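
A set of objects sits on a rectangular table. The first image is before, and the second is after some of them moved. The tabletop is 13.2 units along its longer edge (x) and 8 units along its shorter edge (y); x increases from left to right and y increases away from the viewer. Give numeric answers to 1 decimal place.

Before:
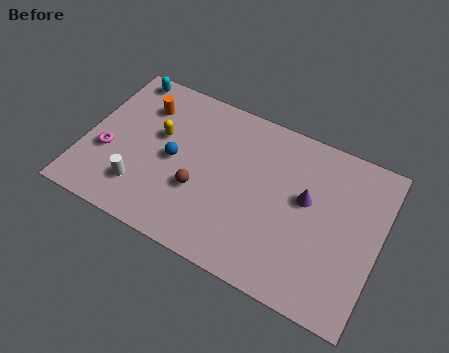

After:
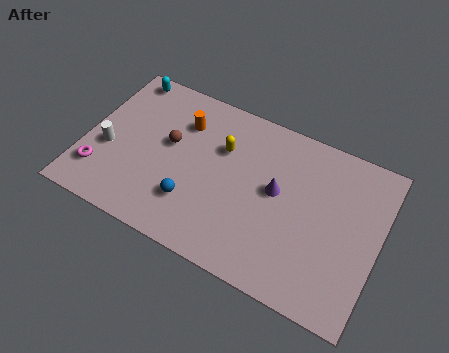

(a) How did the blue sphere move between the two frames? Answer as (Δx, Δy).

(1.1, -1.7)

The blue sphere was at about (4.0, 3.9) and moved to about (5.1, 2.2).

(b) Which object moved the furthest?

the yellow capsule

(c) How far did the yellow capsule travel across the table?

2.9

The yellow capsule was near (3.2, 4.8) before and (6.0, 5.4) after, so it travelled √(2.8² + 0.6²) ≈ 2.9 units.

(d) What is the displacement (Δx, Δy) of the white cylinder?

(-1.7, 1.3)

The white cylinder was at about (2.8, 1.9) and moved to about (1.1, 3.2).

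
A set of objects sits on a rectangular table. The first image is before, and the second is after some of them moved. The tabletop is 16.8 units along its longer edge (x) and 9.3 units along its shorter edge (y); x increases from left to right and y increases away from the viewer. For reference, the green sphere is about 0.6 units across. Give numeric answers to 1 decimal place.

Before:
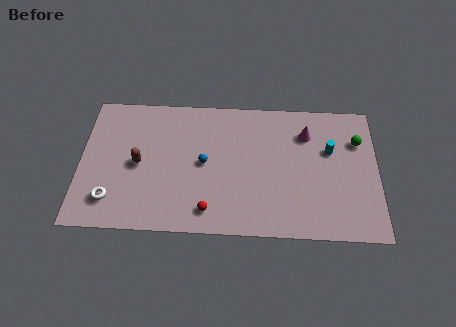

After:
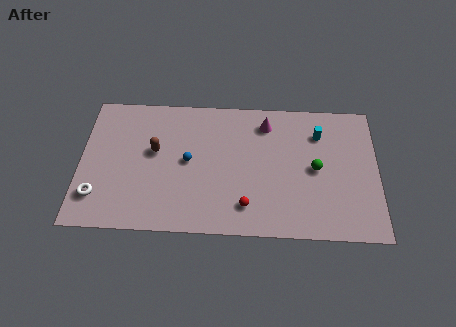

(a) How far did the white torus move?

0.8

From (1.8, 2.0) to (1.0, 2.2), the white torus covered √(0.8² + 0.2²) ≈ 0.8 units.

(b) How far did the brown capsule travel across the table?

1.3

The brown capsule moved from about (3.3, 4.5) to (4.2, 5.4), a distance of √(0.9² + 0.9²) ≈ 1.3.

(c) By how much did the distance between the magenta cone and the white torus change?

-1.2

The distance was about 12.1 in the first image and 10.9 in the second, so they moved 1.2 units closer together.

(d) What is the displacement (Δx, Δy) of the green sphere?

(-2.4, -2.0)

The green sphere was at about (15.7, 6.6) and moved to about (13.3, 4.6).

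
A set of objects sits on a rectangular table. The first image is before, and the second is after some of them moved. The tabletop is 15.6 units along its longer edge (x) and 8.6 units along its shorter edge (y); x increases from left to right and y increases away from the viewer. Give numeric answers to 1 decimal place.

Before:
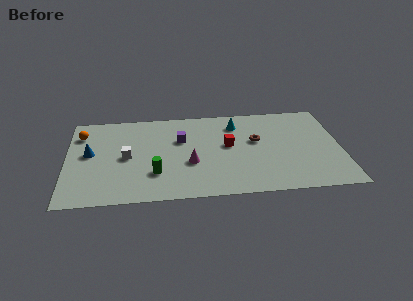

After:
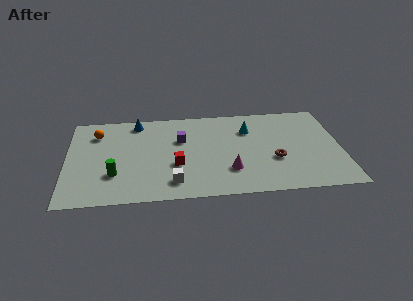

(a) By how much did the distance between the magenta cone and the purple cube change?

+1.8

The distance was about 2.4 in the first image and 4.2 in the second, so they moved 1.8 units further apart.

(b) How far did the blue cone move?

3.9

The blue cone moved from about (1.3, 4.7) to (4.0, 7.5), a distance of √(2.7² + 2.8²) ≈ 3.9.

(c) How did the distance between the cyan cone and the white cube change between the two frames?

-0.4

The distance was about 6.8 in the first image and 6.4 in the second, so they moved 0.4 units closer together.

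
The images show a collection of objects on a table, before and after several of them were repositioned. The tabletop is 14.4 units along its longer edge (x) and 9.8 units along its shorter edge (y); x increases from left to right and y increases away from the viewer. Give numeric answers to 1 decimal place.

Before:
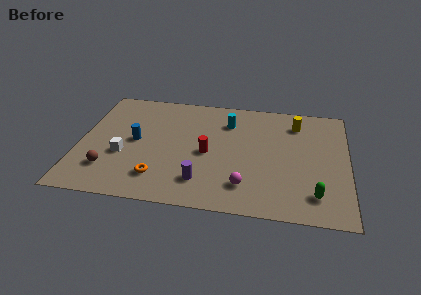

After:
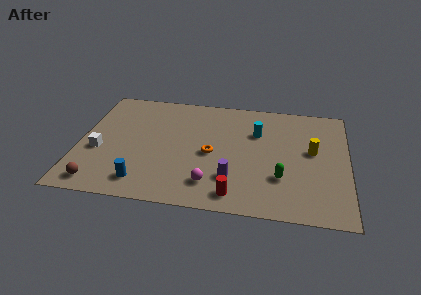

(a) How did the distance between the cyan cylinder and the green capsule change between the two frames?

-3.3

They were about 7.3 units apart before and 4.0 after — 3.3 units closer together.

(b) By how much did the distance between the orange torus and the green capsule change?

-4.2

Before: roughly 8.3 units apart; after: 4.1. That's 4.2 units closer together.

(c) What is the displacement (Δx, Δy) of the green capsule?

(-1.8, 1.1)

The green capsule was at about (12.7, 1.9) and moved to about (10.9, 3.0).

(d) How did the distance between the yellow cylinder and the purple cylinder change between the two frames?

-2.4

The distance was about 7.5 in the first image and 5.1 in the second, so they moved 2.4 units closer together.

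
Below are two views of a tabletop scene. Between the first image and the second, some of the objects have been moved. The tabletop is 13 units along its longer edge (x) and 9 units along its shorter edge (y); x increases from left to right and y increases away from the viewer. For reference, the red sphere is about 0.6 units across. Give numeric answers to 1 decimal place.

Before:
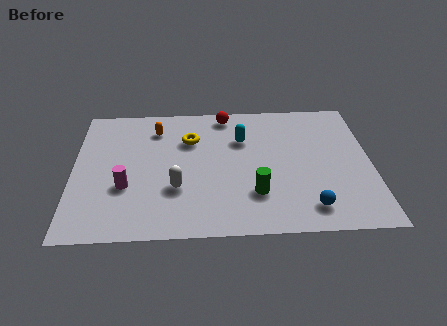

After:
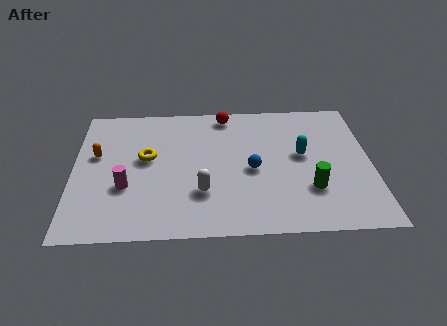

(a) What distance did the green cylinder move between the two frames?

2.4

The green cylinder was near (7.9, 2.5) before and (10.3, 2.7) after, so it travelled √(2.4² + 0.2²) ≈ 2.4 units.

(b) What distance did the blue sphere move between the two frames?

3.5

The blue sphere moved from about (10.2, 1.5) to (7.8, 4.1), a distance of √(2.4² + 2.6²) ≈ 3.5.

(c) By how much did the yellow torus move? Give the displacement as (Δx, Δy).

(-1.9, -1.2)

From the two frames, the yellow torus sits at roughly (5.1, 6.3) before and (3.2, 5.1) after.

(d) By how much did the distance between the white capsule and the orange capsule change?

+1.1

Before: roughly 4.2 units apart; after: 5.3. That's 1.1 units further apart.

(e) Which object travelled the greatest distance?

the blue sphere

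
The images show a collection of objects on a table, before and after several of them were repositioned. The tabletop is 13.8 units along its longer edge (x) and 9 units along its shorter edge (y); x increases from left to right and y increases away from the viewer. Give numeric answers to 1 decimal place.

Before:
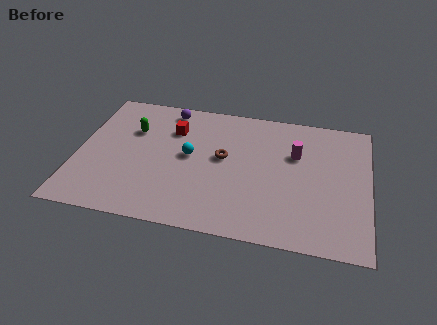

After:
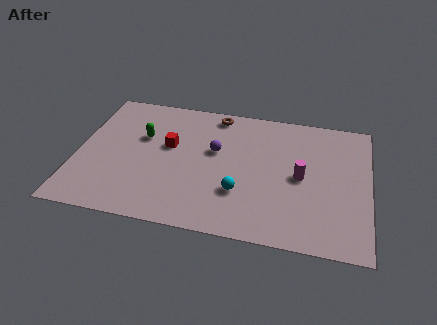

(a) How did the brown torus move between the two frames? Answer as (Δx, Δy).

(-0.5, 3.0)

The brown torus was at about (6.9, 5.0) and moved to about (6.4, 8.0).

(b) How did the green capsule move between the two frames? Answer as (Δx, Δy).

(0.5, -0.4)

The green capsule was at about (2.5, 6.1) and moved to about (3.0, 5.7).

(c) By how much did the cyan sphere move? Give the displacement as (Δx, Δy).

(2.5, -2.0)

From the two frames, the cyan sphere sits at roughly (5.3, 4.8) before and (7.8, 2.8) after.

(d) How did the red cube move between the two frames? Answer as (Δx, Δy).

(-0.1, -1.2)

The red cube was at about (4.4, 6.5) and moved to about (4.3, 5.3).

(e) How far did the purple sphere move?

3.5

The purple sphere moved from about (4.1, 7.9) to (6.5, 5.4), a distance of √(2.4² + 2.5²) ≈ 3.5.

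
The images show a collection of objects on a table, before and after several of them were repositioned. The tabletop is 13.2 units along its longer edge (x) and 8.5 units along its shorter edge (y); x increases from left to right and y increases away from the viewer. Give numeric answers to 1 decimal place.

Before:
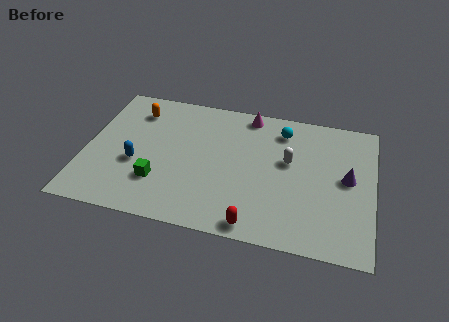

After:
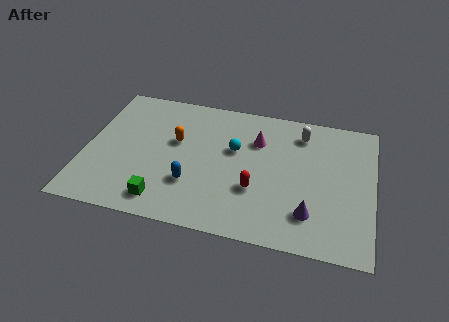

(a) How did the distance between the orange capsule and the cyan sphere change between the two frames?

-4.1

The distance was about 6.8 in the first image and 2.7 in the second, so they moved 4.1 units closer together.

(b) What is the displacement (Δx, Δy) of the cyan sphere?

(-2.1, -1.7)

The cyan sphere started near (8.9, 6.9) and ended near (6.8, 5.2).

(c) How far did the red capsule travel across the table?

2.1

The red capsule moved from about (8.0, 0.8) to (7.9, 2.9), a distance of √(0.1² + 2.1²) ≈ 2.1.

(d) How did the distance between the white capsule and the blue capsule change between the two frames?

-0.7

They were about 7.1 units apart before and 6.4 after — 0.7 units closer together.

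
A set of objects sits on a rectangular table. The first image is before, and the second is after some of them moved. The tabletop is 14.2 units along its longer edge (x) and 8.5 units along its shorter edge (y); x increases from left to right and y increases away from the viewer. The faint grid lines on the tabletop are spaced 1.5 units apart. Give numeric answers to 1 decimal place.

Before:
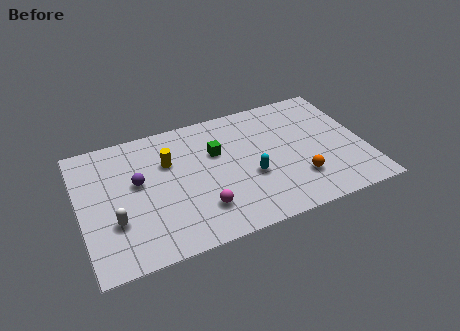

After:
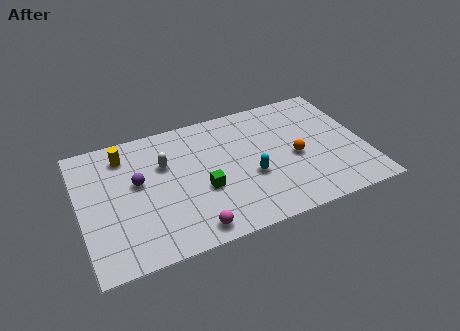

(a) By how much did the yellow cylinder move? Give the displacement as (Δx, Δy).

(-2.1, 1.2)

The yellow cylinder was at about (4.5, 5.7) and moved to about (2.4, 6.9).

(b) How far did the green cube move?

2.4

The green cube moved from about (6.9, 5.5) to (6.0, 3.3), a distance of √(0.9² + 2.2²) ≈ 2.4.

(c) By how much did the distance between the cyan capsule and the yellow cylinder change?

+2.4

The distance was about 4.6 in the first image and 7.0 in the second, so they moved 2.4 units further apart.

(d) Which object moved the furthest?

the white capsule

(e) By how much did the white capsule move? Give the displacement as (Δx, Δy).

(2.7, 2.8)

The white capsule started near (1.6, 2.8) and ended near (4.3, 5.6).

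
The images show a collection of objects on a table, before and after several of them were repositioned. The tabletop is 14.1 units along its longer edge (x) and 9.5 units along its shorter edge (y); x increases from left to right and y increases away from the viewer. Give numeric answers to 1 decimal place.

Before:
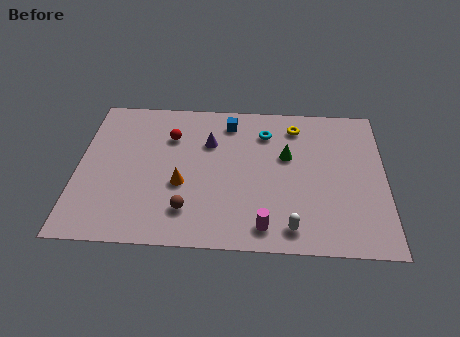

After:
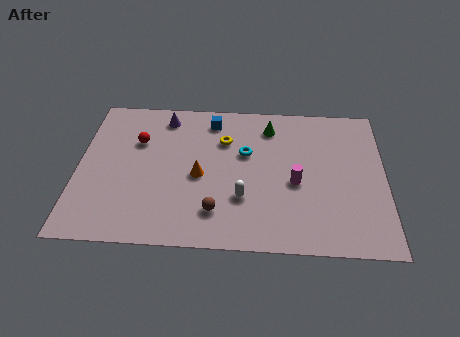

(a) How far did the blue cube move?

0.8

The blue cube was near (6.9, 7.9) before and (6.1, 8.0) after, so it travelled √(0.8² + 0.1²) ≈ 0.8 units.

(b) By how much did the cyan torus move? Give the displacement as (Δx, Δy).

(-0.9, -1.4)

The cyan torus was at about (8.6, 7.3) and moved to about (7.7, 5.9).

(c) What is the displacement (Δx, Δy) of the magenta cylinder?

(1.4, 2.8)

The magenta cylinder started near (8.6, 1.3) and ended near (10.0, 4.1).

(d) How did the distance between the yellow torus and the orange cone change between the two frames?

-4.0

They were about 6.6 units apart before and 2.6 after — 4.0 units closer together.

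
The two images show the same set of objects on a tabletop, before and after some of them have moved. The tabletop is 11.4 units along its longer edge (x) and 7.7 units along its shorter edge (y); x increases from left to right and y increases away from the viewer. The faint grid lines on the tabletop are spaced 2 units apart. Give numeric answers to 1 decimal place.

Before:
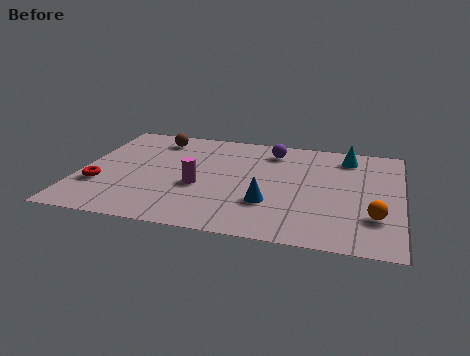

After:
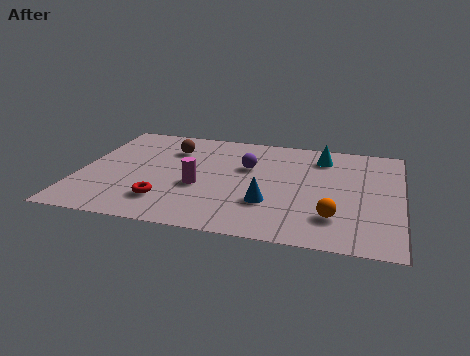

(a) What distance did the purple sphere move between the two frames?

1.6

From (6.7, 6.3) to (5.9, 4.9), the purple sphere covered √(0.8² + 1.4²) ≈ 1.6 units.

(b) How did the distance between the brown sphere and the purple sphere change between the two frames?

-1.3

Before: roughly 4.2 units apart; after: 2.9. That's 1.3 units closer together.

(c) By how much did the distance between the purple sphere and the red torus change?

-2.9

The distance was about 7.0 in the first image and 4.1 in the second, so they moved 2.9 units closer together.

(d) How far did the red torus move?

2.5

The red torus was near (0.8, 2.5) before and (3.2, 1.8) after, so it travelled √(2.4² + 0.7²) ≈ 2.5 units.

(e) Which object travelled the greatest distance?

the red torus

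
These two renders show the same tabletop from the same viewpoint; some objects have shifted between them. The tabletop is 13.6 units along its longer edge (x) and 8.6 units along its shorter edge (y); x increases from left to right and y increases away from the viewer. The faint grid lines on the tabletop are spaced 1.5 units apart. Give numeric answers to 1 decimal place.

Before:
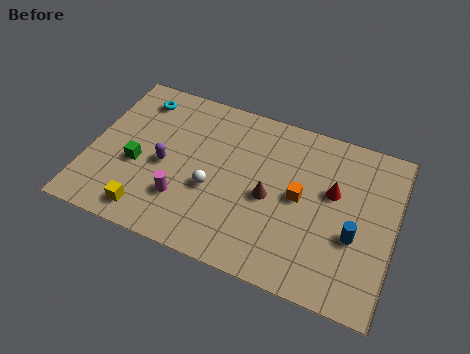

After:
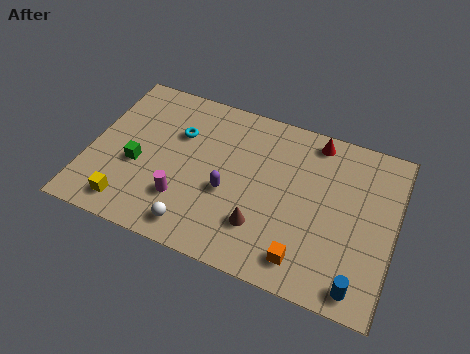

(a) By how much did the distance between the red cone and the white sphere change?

+2.4

Before: roughly 5.5 units apart; after: 7.9. That's 2.4 units further apart.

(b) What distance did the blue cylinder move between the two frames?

2.3

The blue cylinder moved from about (11.9, 3.3) to (12.3, 1.0), a distance of √(0.4² + 2.3²) ≈ 2.3.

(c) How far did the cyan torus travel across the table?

2.4

From (1.8, 7.1) to (3.8, 5.8), the cyan torus covered √(2.0² + 1.3²) ≈ 2.4 units.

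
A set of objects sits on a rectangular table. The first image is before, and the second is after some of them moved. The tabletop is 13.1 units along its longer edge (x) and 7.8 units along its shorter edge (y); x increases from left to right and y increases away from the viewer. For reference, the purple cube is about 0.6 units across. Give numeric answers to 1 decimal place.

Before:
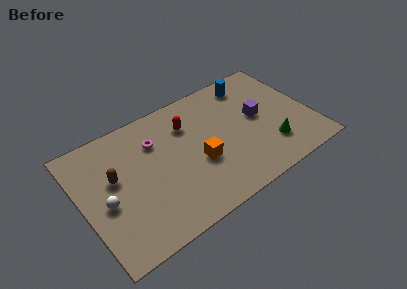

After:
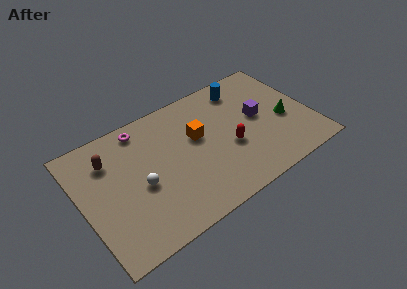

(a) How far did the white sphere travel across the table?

2.0

The white sphere moved from about (1.2, 3.4) to (3.2, 3.4), a distance of √(2.0² + 0.0²) ≈ 2.0.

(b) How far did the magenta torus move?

1.3

From (4.4, 5.6) to (3.8, 6.8), the magenta torus covered √(0.6² + 1.2²) ≈ 1.3 units.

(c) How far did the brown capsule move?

1.2

From (1.9, 4.6) to (1.8, 5.8), the brown capsule covered √(0.1² + 1.2²) ≈ 1.2 units.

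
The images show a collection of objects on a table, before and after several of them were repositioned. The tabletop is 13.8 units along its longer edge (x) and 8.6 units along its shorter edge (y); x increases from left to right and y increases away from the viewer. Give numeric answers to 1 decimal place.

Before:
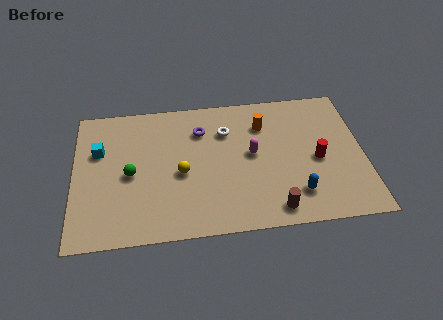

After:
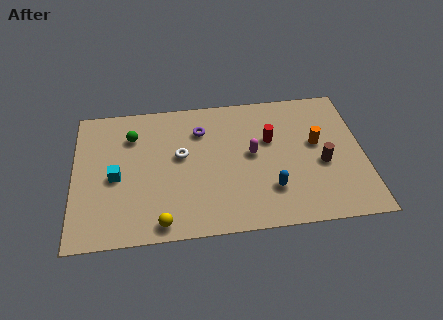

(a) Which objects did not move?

the purple torus and the magenta capsule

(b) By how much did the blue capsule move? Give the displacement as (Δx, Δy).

(-1.2, 0.4)

The blue capsule was at about (10.5, 1.9) and moved to about (9.3, 2.3).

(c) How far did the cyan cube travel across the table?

1.9

The cyan cube moved from about (1.2, 5.6) to (2.0, 3.9), a distance of √(0.8² + 1.7²) ≈ 1.9.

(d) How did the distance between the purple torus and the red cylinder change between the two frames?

-2.6

They were about 6.0 units apart before and 3.4 after — 2.6 units closer together.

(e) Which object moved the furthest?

the brown cylinder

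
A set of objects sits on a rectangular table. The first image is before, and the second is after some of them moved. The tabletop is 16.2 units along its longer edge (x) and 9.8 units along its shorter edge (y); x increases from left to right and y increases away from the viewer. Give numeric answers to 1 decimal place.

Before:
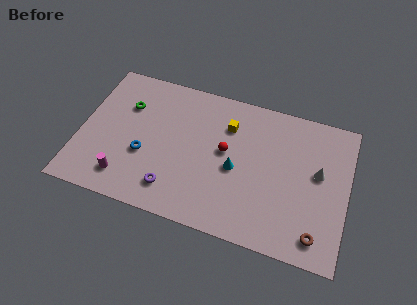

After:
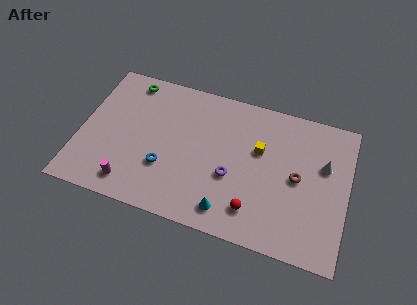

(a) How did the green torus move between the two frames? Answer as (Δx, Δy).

(0.0, 1.8)

The green torus started near (2.6, 6.8) and ended near (2.6, 8.6).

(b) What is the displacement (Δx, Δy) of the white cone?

(0.3, 0.6)

The white cone was at about (14.4, 5.6) and moved to about (14.7, 6.2).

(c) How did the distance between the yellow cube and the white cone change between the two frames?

-1.9

They were about 5.8 units apart before and 3.9 after — 1.9 units closer together.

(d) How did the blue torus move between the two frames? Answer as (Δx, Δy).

(1.3, -0.5)

From the two frames, the blue torus sits at roughly (4.0, 3.7) before and (5.3, 3.2) after.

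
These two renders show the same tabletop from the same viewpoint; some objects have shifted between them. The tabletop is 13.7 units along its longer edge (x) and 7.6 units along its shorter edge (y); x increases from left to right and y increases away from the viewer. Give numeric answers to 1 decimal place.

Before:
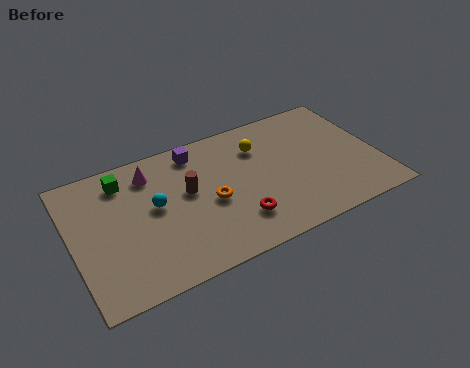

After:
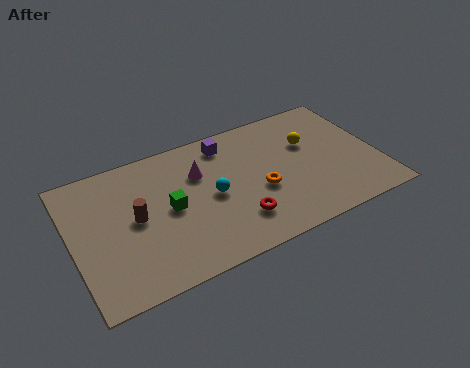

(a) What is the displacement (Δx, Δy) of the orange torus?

(2.2, -0.3)

From the two frames, the orange torus sits at roughly (6.1, 3.4) before and (8.3, 3.1) after.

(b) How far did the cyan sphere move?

2.5

From (3.7, 4.2) to (6.2, 3.7), the cyan sphere covered √(2.5² + 0.5²) ≈ 2.5 units.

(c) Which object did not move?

the red torus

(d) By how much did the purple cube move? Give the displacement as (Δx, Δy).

(1.4, -0.1)

From the two frames, the purple cube sits at roughly (5.8, 6.5) before and (7.2, 6.4) after.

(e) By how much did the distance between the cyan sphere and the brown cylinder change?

+1.9

Before: roughly 1.5 units apart; after: 3.4. That's 1.9 units further apart.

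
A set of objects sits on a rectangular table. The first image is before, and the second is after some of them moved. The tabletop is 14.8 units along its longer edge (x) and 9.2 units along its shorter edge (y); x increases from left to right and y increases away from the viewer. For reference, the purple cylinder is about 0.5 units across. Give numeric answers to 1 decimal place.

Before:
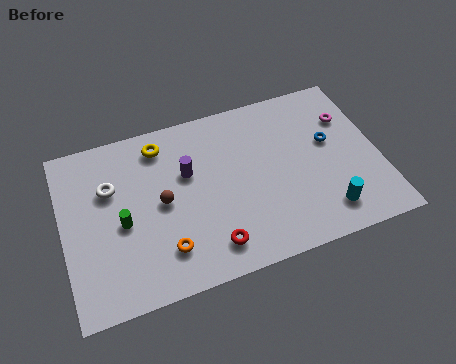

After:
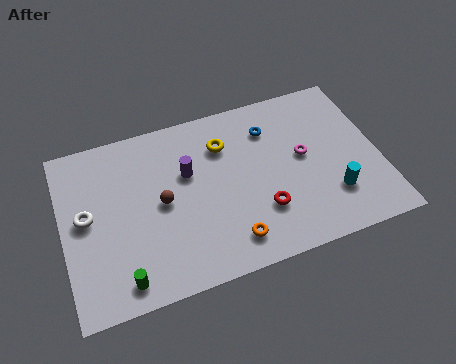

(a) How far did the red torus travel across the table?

2.7

The red torus moved from about (6.6, 1.6) to (9.1, 2.7), a distance of √(2.5² + 1.1²) ≈ 2.7.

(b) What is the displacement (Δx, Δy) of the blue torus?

(-2.7, 1.6)

The blue torus was at about (12.6, 5.4) and moved to about (9.9, 7.0).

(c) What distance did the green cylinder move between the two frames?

2.9

The green cylinder was near (2.7, 4.1) before and (2.5, 1.2) after, so it travelled √(0.2² + 2.9²) ≈ 2.9 units.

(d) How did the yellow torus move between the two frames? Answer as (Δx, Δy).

(2.9, -0.9)

The yellow torus was at about (4.8, 7.7) and moved to about (7.7, 6.8).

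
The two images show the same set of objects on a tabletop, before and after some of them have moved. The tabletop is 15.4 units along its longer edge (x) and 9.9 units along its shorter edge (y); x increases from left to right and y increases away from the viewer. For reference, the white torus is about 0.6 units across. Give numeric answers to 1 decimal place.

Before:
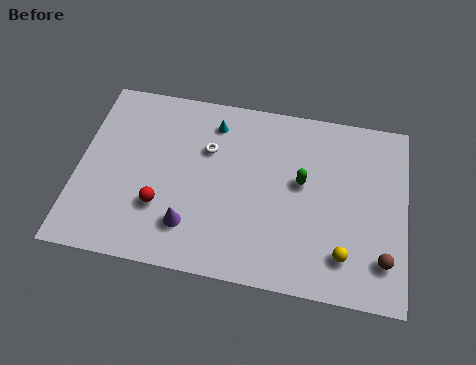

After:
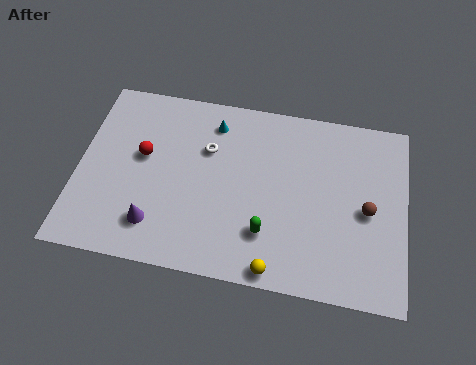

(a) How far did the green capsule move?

3.4

From (10.5, 5.6) to (9.0, 2.6), the green capsule covered √(1.5² + 3.0²) ≈ 3.4 units.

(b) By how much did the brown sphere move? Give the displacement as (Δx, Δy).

(-0.8, 2.4)

From the two frames, the brown sphere sits at roughly (14.4, 2.2) before and (13.6, 4.6) after.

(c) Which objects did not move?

the white torus and the cyan cone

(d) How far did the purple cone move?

1.6

The purple cone was near (5.4, 2.3) before and (3.8, 2.1) after, so it travelled √(1.6² + 0.2²) ≈ 1.6 units.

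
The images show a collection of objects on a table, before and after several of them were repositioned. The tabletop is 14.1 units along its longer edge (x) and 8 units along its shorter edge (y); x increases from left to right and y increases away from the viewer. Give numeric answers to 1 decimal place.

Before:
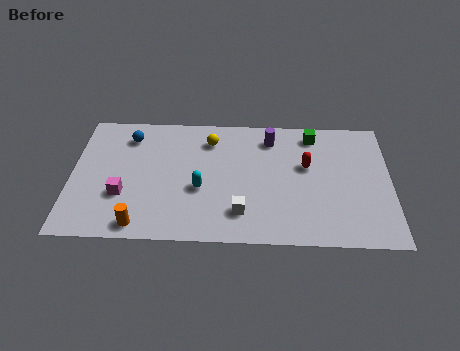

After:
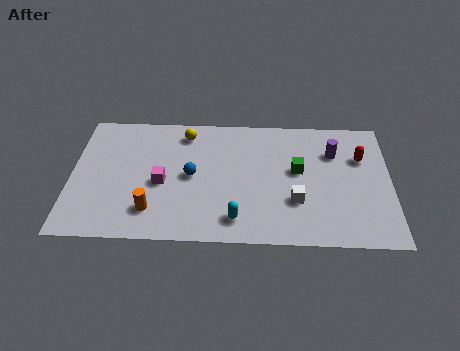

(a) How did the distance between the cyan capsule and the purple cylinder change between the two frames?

+1.6

The distance was about 4.5 in the first image and 6.1 in the second, so they moved 1.6 units further apart.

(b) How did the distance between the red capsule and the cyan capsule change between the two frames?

+1.8

They were about 5.0 units apart before and 6.8 after — 1.8 units further apart.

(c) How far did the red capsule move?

2.5

From (10.4, 4.8) to (12.8, 5.4), the red capsule covered √(2.4² + 0.6²) ≈ 2.5 units.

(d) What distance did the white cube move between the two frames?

2.5

From (7.5, 1.8) to (9.9, 2.6), the white cube covered √(2.4² + 0.8²) ≈ 2.5 units.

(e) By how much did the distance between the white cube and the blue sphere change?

-2.0

The distance was about 6.8 in the first image and 4.8 in the second, so they moved 2.0 units closer together.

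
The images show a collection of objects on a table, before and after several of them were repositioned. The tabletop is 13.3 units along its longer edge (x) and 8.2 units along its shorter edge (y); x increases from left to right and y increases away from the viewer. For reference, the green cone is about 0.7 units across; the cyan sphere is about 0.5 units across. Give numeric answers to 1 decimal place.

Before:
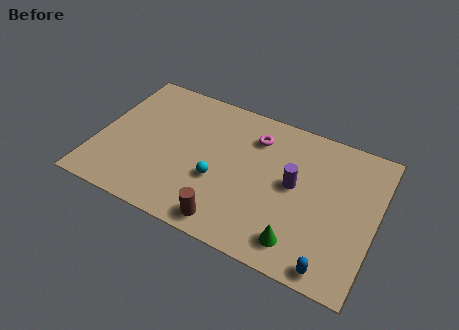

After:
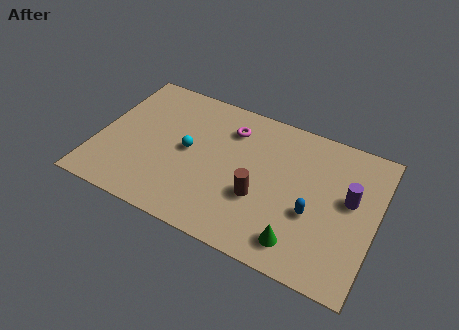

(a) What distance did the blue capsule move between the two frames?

2.7

The blue capsule moved from about (11.6, 0.8) to (10.4, 3.2), a distance of √(1.2² + 2.4²) ≈ 2.7.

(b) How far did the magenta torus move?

1.2

From (7.3, 6.3) to (6.1, 6.3), the magenta torus covered √(1.2² + 0.0²) ≈ 1.2 units.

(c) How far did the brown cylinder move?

2.3

The brown cylinder was near (6.7, 1.0) before and (7.9, 3.0) after, so it travelled √(1.2² + 2.0²) ≈ 2.3 units.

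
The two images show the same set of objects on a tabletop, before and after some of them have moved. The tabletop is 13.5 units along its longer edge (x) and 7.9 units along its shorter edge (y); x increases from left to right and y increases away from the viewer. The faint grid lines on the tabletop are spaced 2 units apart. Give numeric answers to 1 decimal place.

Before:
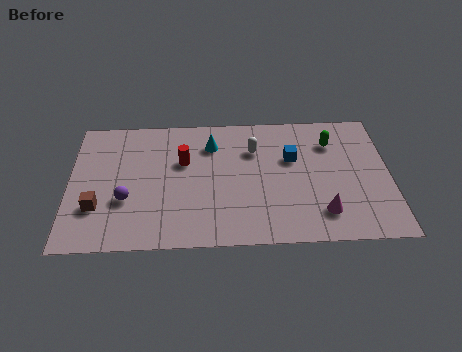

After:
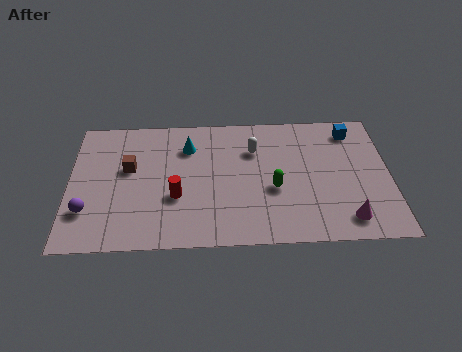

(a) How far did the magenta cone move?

1.1

From (10.6, 1.7) to (11.6, 1.3), the magenta cone covered √(1.0² + 0.4²) ≈ 1.1 units.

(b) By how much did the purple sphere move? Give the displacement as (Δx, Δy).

(-1.6, -0.6)

The purple sphere was at about (2.4, 2.8) and moved to about (0.8, 2.2).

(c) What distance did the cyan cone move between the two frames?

1.0

The cyan cone moved from about (6.0, 6.0) to (5.0, 5.9), a distance of √(1.0² + 0.1²) ≈ 1.0.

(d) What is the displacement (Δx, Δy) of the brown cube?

(1.3, 2.3)

From the two frames, the brown cube sits at roughly (1.2, 2.4) before and (2.5, 4.7) after.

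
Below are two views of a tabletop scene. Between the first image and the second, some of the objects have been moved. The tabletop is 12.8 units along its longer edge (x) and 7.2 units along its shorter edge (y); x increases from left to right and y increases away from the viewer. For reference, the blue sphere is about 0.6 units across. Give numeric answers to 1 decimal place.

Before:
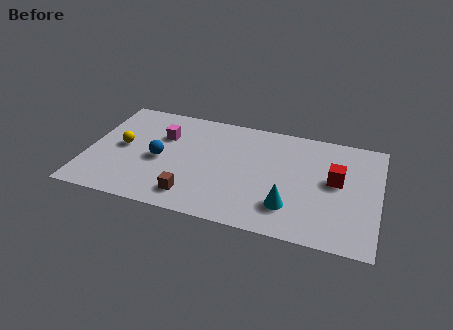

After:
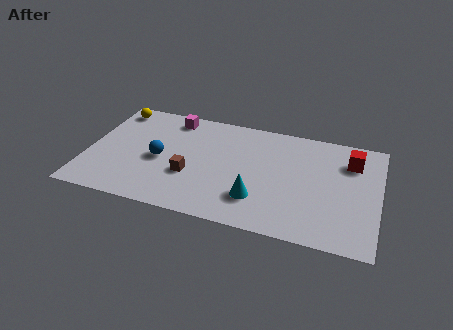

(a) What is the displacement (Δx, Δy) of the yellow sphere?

(-0.6, 2.5)

The yellow sphere started near (1.5, 3.7) and ended near (0.9, 6.2).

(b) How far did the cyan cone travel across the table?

1.4

The cyan cone moved from about (9.0, 1.8) to (7.6, 1.9), a distance of √(1.4² + 0.1²) ≈ 1.4.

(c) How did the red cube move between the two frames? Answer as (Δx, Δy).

(0.6, 1.4)

The red cube started near (10.9, 4.0) and ended near (11.5, 5.4).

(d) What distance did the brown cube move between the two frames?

1.3

The brown cube moved from about (4.8, 1.3) to (4.6, 2.6), a distance of √(0.2² + 1.3²) ≈ 1.3.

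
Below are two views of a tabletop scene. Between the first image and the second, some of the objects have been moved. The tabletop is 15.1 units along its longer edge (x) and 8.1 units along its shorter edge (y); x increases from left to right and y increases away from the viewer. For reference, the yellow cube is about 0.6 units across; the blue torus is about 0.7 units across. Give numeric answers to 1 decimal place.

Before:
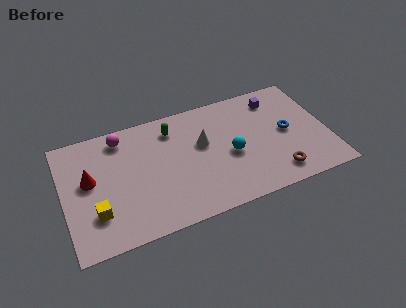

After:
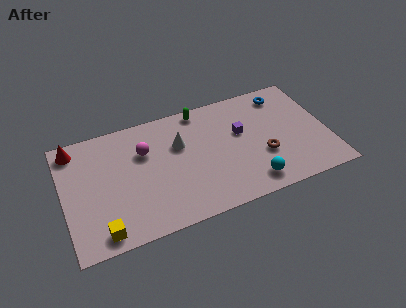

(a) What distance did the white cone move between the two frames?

1.4

From (8.0, 4.9) to (6.7, 5.3), the white cone covered √(1.3² + 0.4²) ≈ 1.4 units.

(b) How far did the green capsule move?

1.9

The green capsule was near (6.4, 6.5) before and (8.1, 7.3) after, so it travelled √(1.7² + 0.8²) ≈ 1.9 units.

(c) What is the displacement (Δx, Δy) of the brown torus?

(-0.6, 1.5)

The brown torus started near (11.9, 1.4) and ended near (11.3, 2.9).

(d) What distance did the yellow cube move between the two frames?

1.3

From (1.7, 2.3) to (1.9, 1.0), the yellow cube covered √(0.2² + 1.3²) ≈ 1.3 units.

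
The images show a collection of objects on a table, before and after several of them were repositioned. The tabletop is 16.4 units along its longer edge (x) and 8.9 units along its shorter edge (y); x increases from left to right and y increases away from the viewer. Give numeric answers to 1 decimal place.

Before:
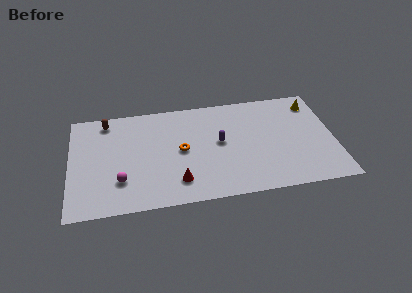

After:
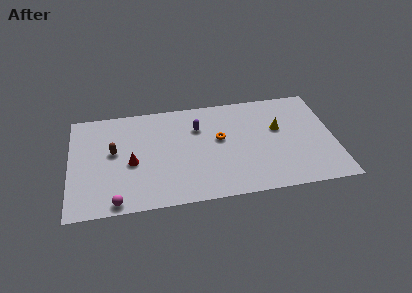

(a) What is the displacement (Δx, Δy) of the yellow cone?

(-2.3, -1.9)

The yellow cone was at about (15.3, 7.3) and moved to about (13.0, 5.4).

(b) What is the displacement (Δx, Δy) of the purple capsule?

(-1.3, 1.5)

The purple capsule was at about (9.3, 4.8) and moved to about (8.0, 6.3).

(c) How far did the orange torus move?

2.5

The orange torus moved from about (6.9, 4.5) to (9.3, 5.1), a distance of √(2.4² + 0.6²) ≈ 2.5.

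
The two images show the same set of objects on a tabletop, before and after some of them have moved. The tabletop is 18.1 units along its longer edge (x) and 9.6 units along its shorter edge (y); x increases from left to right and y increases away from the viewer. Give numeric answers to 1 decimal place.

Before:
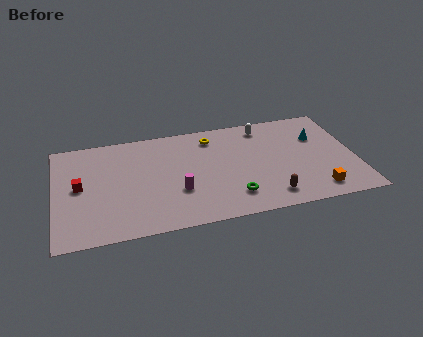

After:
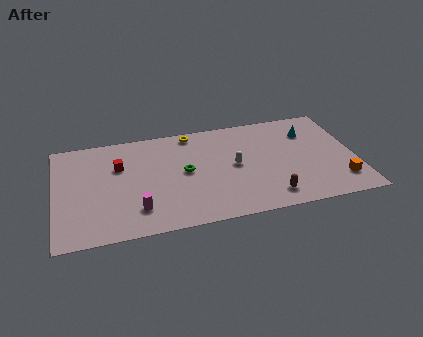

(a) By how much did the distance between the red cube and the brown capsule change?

-1.7

Before: roughly 11.7 units apart; after: 10.0. That's 1.7 units closer together.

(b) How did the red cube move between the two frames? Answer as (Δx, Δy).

(2.4, 1.4)

The red cube was at about (1.5, 5.0) and moved to about (3.9, 6.4).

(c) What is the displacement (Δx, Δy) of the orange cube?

(1.5, 0.6)

The orange cube was at about (15.5, 1.5) and moved to about (17.0, 2.1).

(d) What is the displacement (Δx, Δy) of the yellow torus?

(-1.2, 0.7)

The yellow torus was at about (9.6, 7.9) and moved to about (8.4, 8.6).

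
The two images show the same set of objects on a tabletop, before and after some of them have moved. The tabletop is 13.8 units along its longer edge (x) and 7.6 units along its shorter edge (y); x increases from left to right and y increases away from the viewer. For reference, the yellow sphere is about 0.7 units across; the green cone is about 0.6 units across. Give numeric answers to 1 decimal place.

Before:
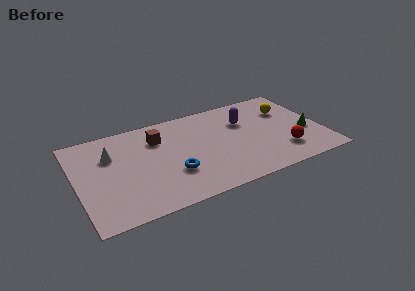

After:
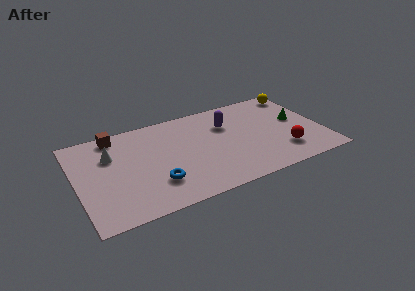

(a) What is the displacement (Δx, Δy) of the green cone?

(-0.4, 1.2)

The green cone started near (12.9, 3.0) and ended near (12.5, 4.2).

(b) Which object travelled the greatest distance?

the brown cube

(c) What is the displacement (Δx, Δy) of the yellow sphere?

(0.9, 1.3)

The yellow sphere started near (12.1, 5.3) and ended near (13.0, 6.6).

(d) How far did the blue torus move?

1.1

From (5.2, 2.5) to (4.2, 2.1), the blue torus covered √(1.0² + 0.4²) ≈ 1.1 units.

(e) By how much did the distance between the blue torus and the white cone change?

-0.4

They were about 4.2 units apart before and 3.8 after — 0.4 units closer together.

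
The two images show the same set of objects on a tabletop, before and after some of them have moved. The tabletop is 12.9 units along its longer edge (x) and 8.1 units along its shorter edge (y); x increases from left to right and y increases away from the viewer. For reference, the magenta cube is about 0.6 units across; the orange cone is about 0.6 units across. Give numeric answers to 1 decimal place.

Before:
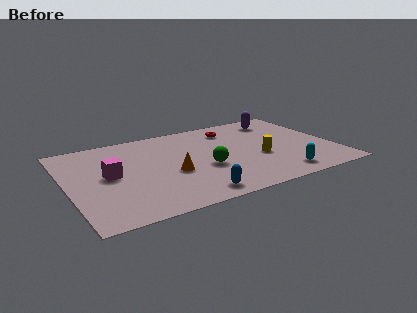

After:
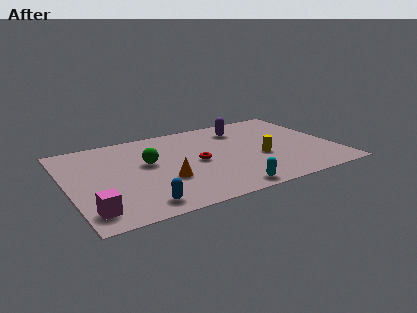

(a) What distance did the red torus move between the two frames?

3.3

From (8.3, 6.5) to (6.2, 3.9), the red torus covered √(2.1² + 2.6²) ≈ 3.3 units.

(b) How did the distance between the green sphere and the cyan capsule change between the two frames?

+1.2

The distance was about 3.9 in the first image and 5.1 in the second, so they moved 1.2 units further apart.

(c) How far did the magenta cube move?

3.0

From (2.0, 4.2) to (0.8, 1.4), the magenta cube covered √(1.2² + 2.8²) ≈ 3.0 units.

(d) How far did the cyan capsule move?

2.7

From (9.9, 1.2) to (7.2, 0.8), the cyan capsule covered √(2.7² + 0.4²) ≈ 2.7 units.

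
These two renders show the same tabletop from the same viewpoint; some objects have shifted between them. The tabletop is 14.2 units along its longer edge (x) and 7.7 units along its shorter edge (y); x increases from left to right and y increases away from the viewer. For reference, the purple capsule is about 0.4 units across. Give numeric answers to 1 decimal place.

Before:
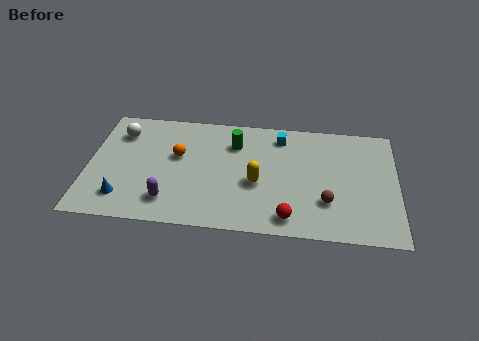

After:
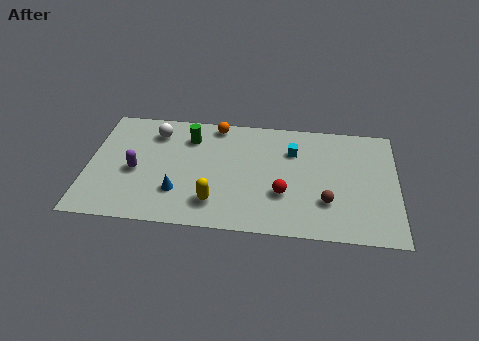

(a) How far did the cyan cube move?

1.1

The cyan cube moved from about (8.8, 6.4) to (9.4, 5.5), a distance of √(0.6² + 0.9²) ≈ 1.1.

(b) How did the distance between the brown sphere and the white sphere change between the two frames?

-1.4

They were about 10.3 units apart before and 8.9 after — 1.4 units closer together.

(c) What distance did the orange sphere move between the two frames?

2.9

From (4.1, 4.6) to (5.8, 6.9), the orange sphere covered √(1.7² + 2.3²) ≈ 2.9 units.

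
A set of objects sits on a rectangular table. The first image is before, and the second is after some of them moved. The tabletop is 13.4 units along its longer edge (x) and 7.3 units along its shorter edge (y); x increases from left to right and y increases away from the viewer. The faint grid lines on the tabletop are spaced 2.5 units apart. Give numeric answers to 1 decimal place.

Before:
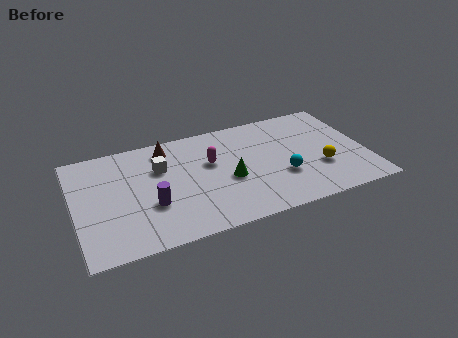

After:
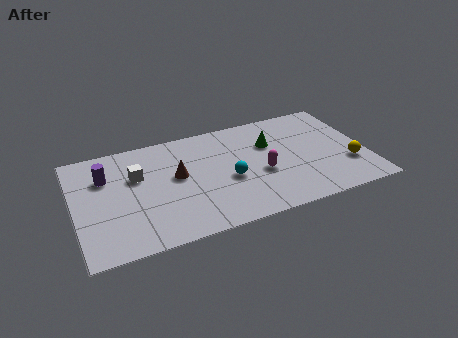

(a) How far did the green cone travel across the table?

2.8

The green cone moved from about (7.0, 3.1) to (9.1, 4.9), a distance of √(2.1² + 1.8²) ≈ 2.8.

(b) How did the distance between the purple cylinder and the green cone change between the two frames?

+4.0

They were about 3.6 units apart before and 7.6 after — 4.0 units further apart.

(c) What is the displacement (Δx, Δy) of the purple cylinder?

(-1.9, 2.5)

The purple cylinder was at about (3.4, 2.6) and moved to about (1.5, 5.1).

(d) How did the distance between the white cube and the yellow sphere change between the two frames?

+2.3

They were about 7.6 units apart before and 9.9 after — 2.3 units further apart.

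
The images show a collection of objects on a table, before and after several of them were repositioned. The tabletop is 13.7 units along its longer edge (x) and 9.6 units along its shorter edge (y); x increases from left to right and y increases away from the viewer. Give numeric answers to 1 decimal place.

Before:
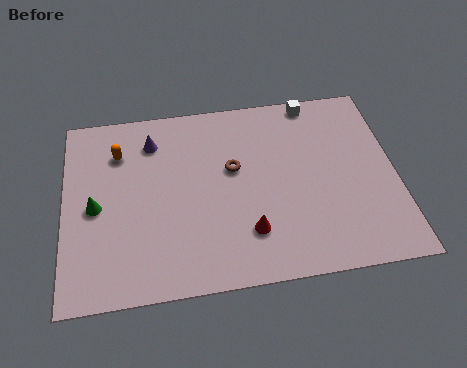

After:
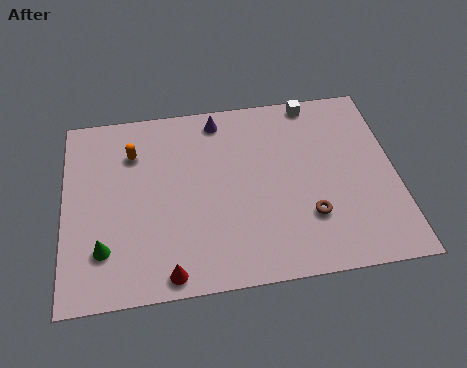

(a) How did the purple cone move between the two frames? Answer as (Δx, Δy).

(2.8, 0.8)

From the two frames, the purple cone sits at roughly (3.7, 7.6) before and (6.5, 8.4) after.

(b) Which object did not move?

the white cube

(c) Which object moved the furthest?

the brown torus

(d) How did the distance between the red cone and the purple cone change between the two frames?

+1.4

The distance was about 6.4 in the first image and 7.8 in the second, so they moved 1.4 units further apart.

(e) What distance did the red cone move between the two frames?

3.6

The red cone was near (7.5, 2.4) before and (4.2, 0.9) after, so it travelled √(3.3² + 1.5²) ≈ 3.6 units.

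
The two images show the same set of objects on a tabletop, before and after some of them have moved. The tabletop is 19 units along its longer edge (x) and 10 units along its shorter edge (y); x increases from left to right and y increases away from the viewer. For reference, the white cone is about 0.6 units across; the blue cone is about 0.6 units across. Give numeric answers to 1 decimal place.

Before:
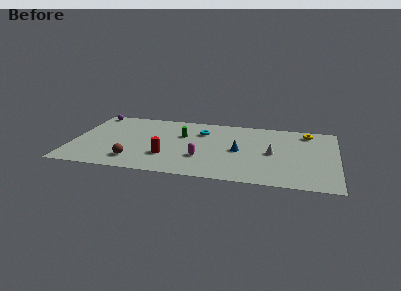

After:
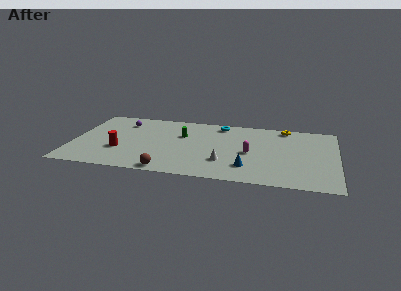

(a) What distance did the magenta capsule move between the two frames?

3.7

The magenta capsule moved from about (9.4, 3.2) to (12.8, 4.6), a distance of √(3.4² + 1.4²) ≈ 3.7.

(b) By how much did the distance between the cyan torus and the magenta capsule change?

+0.6

The distance was about 4.1 in the first image and 4.7 in the second, so they moved 0.6 units further apart.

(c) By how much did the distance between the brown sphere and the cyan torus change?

+1.5

They were about 7.0 units apart before and 8.5 after — 1.5 units further apart.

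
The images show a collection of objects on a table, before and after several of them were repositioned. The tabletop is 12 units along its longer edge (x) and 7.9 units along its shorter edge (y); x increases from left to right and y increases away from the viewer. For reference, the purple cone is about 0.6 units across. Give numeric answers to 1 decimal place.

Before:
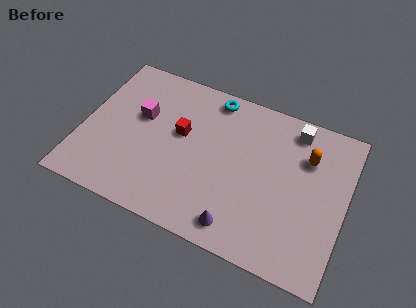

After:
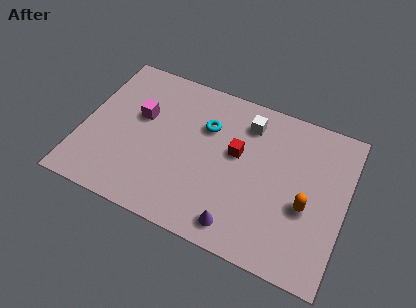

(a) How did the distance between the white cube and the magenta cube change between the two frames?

-2.2

They were about 7.2 units apart before and 5.0 after — 2.2 units closer together.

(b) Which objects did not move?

the purple cone and the magenta cube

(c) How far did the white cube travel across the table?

2.2

The white cube was near (9.4, 6.8) before and (7.3, 6.3) after, so it travelled √(2.1² + 0.5²) ≈ 2.2 units.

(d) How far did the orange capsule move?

2.4

The orange capsule was near (10.1, 5.6) before and (10.3, 3.2) after, so it travelled √(0.2² + 2.4²) ≈ 2.4 units.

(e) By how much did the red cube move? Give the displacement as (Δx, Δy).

(2.6, 0.0)

From the two frames, the red cube sits at roughly (4.4, 4.6) before and (7.0, 4.6) after.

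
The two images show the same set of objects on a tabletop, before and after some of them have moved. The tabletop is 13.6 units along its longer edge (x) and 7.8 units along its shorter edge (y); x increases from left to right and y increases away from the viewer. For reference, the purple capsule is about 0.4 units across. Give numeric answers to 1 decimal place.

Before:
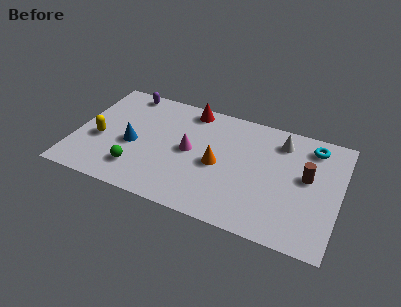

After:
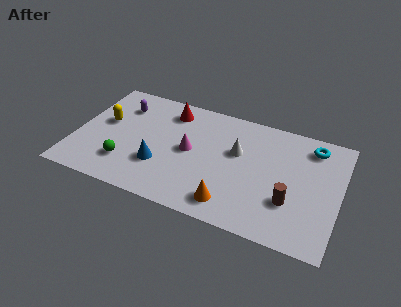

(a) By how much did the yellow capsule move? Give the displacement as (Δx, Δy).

(0.1, 1.3)

The yellow capsule was at about (1.3, 3.2) and moved to about (1.4, 4.5).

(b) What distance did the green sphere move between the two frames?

0.6

From (3.4, 1.8) to (2.8, 2.0), the green sphere covered √(0.6² + 0.2²) ≈ 0.6 units.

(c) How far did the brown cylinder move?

2.0

From (11.9, 4.4) to (11.2, 2.5), the brown cylinder covered √(0.7² + 1.9²) ≈ 2.0 units.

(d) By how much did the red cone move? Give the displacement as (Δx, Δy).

(-1.0, -0.5)

From the two frames, the red cone sits at roughly (5.6, 6.9) before and (4.6, 6.4) after.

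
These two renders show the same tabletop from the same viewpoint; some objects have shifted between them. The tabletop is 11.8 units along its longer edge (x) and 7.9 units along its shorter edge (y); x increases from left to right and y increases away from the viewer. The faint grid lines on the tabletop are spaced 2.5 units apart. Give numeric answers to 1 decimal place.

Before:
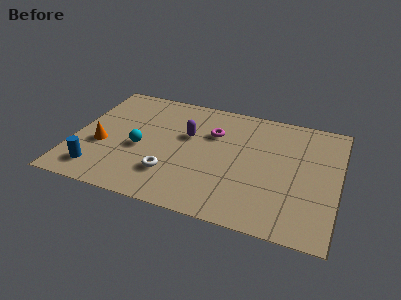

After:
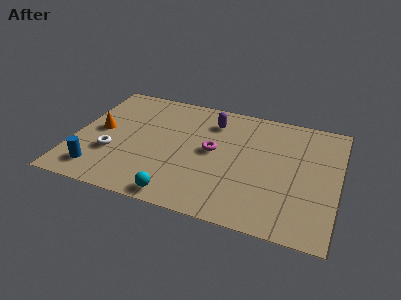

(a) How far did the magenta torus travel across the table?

1.2

From (6.1, 5.4) to (6.2, 4.2), the magenta torus covered √(0.1² + 1.2²) ≈ 1.2 units.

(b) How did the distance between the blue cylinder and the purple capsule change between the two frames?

+1.6

The distance was about 5.1 in the first image and 6.7 in the second, so they moved 1.6 units further apart.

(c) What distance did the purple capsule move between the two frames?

1.6

From (5.0, 4.9) to (6.0, 6.2), the purple capsule covered √(1.0² + 1.3²) ≈ 1.6 units.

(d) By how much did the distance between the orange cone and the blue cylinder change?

+1.0

The distance was about 1.7 in the first image and 2.7 in the second, so they moved 1.0 units further apart.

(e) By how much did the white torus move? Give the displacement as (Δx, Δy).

(-2.7, 0.6)

The white torus started near (4.5, 2.1) and ended near (1.8, 2.7).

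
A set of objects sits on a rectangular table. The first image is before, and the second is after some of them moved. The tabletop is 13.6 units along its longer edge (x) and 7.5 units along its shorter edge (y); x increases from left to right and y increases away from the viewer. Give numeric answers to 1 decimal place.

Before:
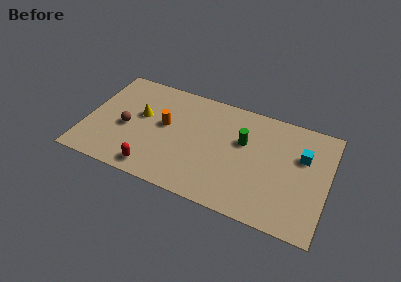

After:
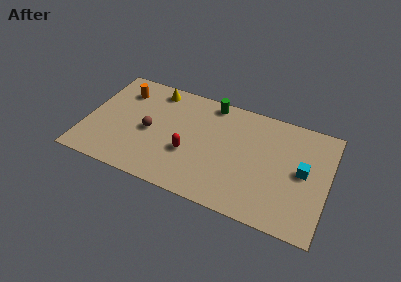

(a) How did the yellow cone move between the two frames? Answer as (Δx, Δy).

(0.6, 2.1)

The yellow cone was at about (3.0, 4.4) and moved to about (3.6, 6.5).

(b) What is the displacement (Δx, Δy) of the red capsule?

(1.8, 1.8)

From the two frames, the red capsule sits at roughly (4.1, 1.0) before and (5.9, 2.8) after.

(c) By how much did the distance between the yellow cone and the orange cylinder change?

+0.5

They were about 1.4 units apart before and 1.9 after — 0.5 units further apart.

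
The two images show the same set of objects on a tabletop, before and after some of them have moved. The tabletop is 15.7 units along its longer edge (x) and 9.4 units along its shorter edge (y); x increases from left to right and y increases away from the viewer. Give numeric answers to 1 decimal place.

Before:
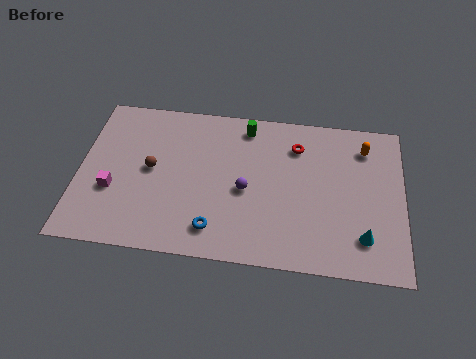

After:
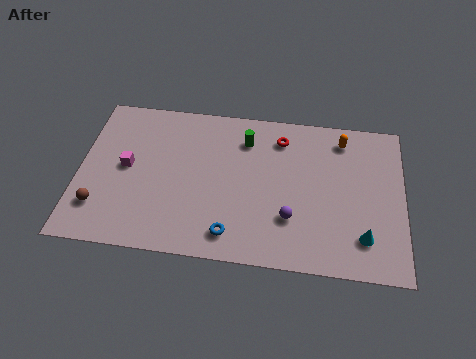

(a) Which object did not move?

the cyan cone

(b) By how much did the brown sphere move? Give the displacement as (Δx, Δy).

(-2.4, -2.6)

The brown sphere was at about (3.5, 4.9) and moved to about (1.1, 2.3).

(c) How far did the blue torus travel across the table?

0.8

From (6.7, 1.7) to (7.5, 1.5), the blue torus covered √(0.8² + 0.2²) ≈ 0.8 units.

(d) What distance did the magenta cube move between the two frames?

1.6

The magenta cube was near (1.7, 3.4) before and (2.3, 4.9) after, so it travelled √(0.6² + 1.5²) ≈ 1.6 units.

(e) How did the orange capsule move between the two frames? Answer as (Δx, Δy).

(-1.1, 0.4)

The orange capsule started near (13.8, 7.5) and ended near (12.7, 7.9).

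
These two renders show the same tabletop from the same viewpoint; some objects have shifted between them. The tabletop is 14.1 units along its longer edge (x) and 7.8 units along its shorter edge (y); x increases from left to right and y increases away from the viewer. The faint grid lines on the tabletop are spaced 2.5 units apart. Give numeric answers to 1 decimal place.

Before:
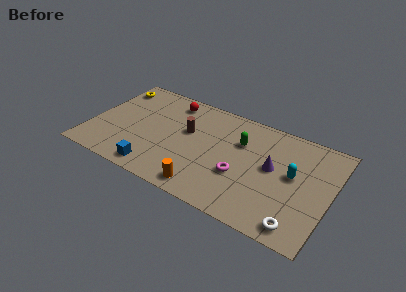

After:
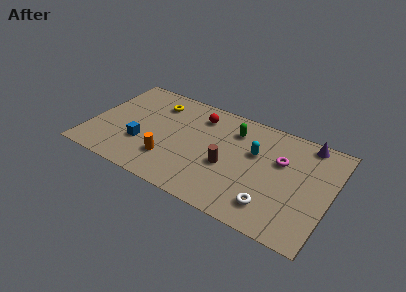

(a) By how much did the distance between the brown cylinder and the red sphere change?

+1.4

They were about 2.3 units apart before and 3.7 after — 1.4 units further apart.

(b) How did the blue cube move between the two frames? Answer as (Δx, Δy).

(-1.0, 1.6)

The blue cube was at about (4.2, 1.0) and moved to about (3.2, 2.6).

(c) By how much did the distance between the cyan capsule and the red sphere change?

-4.2

The distance was about 7.9 in the first image and 3.7 in the second, so they moved 4.2 units closer together.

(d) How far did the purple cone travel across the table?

3.2

From (10.7, 4.3) to (12.4, 7.0), the purple cone covered √(1.7² + 2.7²) ≈ 3.2 units.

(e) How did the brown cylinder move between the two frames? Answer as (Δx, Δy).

(2.6, -1.5)

The brown cylinder was at about (5.6, 4.7) and moved to about (8.2, 3.2).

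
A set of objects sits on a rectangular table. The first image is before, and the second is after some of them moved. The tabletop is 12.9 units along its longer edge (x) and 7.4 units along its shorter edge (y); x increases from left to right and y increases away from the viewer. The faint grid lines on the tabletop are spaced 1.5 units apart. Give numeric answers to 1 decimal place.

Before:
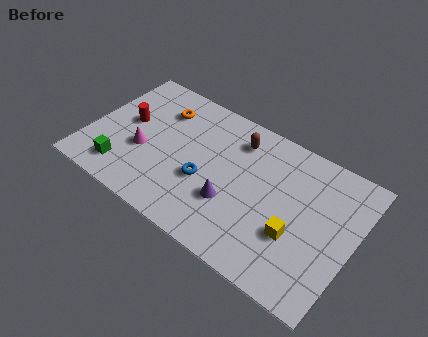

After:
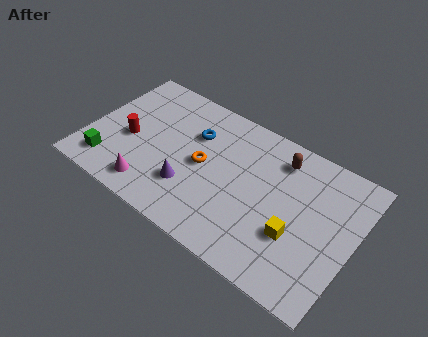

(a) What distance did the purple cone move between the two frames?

2.0

The purple cone was near (7.2, 2.5) before and (5.2, 2.2) after, so it travelled √(2.0² + 0.3²) ≈ 2.0 units.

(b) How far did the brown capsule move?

2.1

From (6.9, 5.9) to (9.0, 6.0), the brown capsule covered √(2.1² + 0.1²) ≈ 2.1 units.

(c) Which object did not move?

the yellow cube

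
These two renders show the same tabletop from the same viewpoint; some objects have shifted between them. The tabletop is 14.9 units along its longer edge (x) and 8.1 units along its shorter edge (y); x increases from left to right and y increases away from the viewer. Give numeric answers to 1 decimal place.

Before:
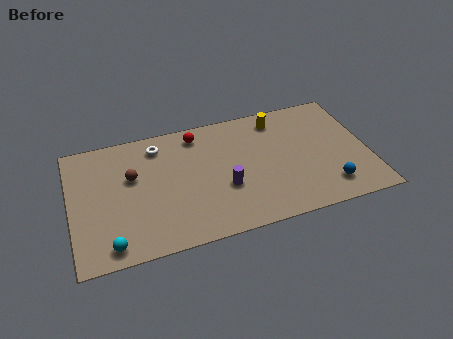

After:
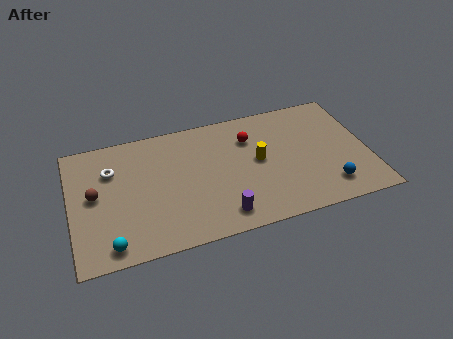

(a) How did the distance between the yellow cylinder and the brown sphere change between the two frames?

+0.5

Before: roughly 7.7 units apart; after: 8.2. That's 0.5 units further apart.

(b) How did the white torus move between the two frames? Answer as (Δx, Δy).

(-2.4, -1.0)

The white torus started near (4.5, 6.7) and ended near (2.1, 5.7).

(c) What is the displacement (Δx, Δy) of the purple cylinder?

(-0.3, -1.7)

The purple cylinder started near (7.6, 3.0) and ended near (7.3, 1.3).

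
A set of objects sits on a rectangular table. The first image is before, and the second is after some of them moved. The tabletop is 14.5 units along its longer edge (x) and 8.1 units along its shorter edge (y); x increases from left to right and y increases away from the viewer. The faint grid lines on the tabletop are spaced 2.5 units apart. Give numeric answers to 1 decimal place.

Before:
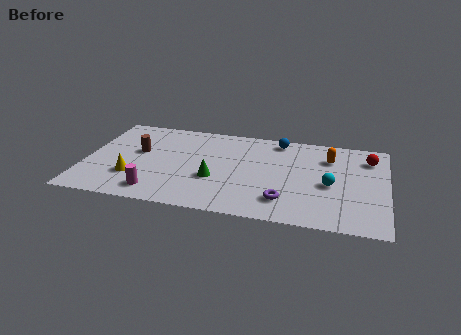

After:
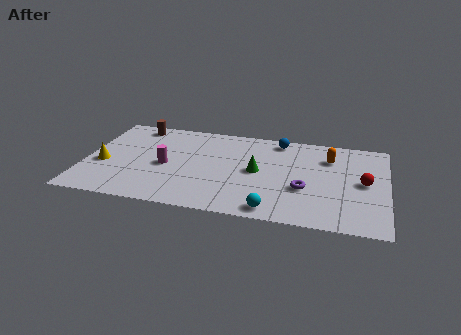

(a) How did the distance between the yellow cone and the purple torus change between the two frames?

+2.4

Before: roughly 7.3 units apart; after: 9.7. That's 2.4 units further apart.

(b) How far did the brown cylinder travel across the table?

2.4

The brown cylinder was near (2.5, 4.7) before and (2.2, 7.1) after, so it travelled √(0.3² + 2.4²) ≈ 2.4 units.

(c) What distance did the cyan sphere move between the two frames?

3.7

From (11.8, 3.6) to (9.2, 0.9), the cyan sphere covered √(2.6² + 2.7²) ≈ 3.7 units.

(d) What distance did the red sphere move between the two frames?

2.2

The red sphere moved from about (13.6, 6.3) to (13.4, 4.1), a distance of √(0.2² + 2.2²) ≈ 2.2.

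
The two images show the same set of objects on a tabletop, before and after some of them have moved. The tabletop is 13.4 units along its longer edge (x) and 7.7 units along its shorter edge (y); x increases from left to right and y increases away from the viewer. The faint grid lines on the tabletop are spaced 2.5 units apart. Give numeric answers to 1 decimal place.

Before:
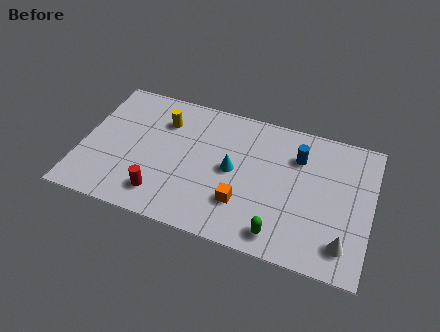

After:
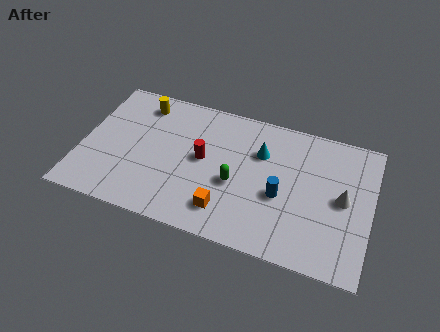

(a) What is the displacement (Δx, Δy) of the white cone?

(-0.2, 2.4)

The white cone started near (12.3, 1.5) and ended near (12.1, 3.9).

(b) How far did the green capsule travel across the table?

3.0

The green capsule moved from about (9.4, 1.1) to (7.2, 3.2), a distance of √(2.2² + 2.1²) ≈ 3.0.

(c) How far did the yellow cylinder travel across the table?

1.3

From (3.6, 5.7) to (2.5, 6.4), the yellow cylinder covered √(1.1² + 0.7²) ≈ 1.3 units.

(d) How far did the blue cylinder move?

2.5

The blue cylinder was near (9.9, 5.6) before and (9.3, 3.2) after, so it travelled √(0.6² + 2.4²) ≈ 2.5 units.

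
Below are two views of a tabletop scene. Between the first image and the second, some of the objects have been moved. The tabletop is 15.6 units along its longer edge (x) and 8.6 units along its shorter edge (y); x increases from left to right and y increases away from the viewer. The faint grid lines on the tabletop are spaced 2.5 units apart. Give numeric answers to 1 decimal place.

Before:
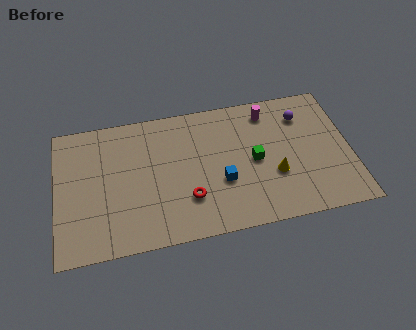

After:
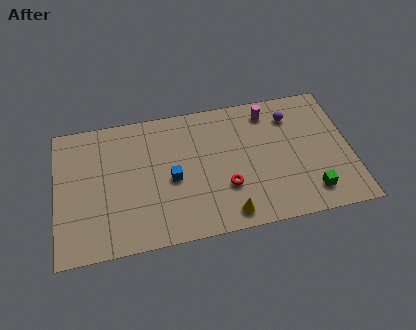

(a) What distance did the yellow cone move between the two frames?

3.3

The yellow cone was near (11.5, 3.1) before and (8.9, 1.1) after, so it travelled √(2.6² + 2.0²) ≈ 3.3 units.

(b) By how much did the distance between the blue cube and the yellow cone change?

+1.2

The distance was about 2.8 in the first image and 4.0 in the second, so they moved 1.2 units further apart.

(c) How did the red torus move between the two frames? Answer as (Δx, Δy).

(2.0, 0.3)

The red torus started near (6.9, 2.5) and ended near (8.9, 2.8).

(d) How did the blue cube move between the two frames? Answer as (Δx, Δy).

(-2.6, 0.7)

The blue cube was at about (8.7, 3.2) and moved to about (6.1, 3.9).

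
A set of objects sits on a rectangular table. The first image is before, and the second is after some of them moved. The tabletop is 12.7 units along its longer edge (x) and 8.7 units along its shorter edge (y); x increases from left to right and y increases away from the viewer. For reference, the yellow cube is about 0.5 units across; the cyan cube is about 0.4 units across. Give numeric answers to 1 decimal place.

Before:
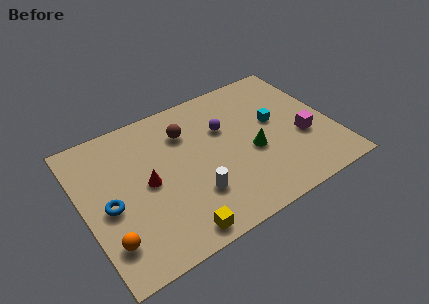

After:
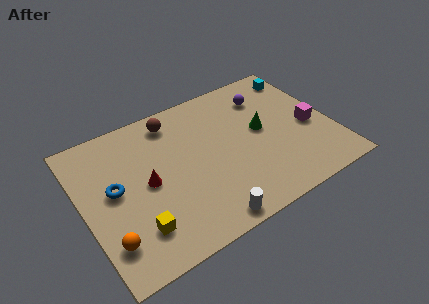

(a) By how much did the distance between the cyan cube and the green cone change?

+1.8

The distance was about 1.9 in the first image and 3.7 in the second, so they moved 1.8 units further apart.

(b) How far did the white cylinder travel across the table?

1.7

The white cylinder was near (5.3, 2.5) before and (5.6, 0.8) after, so it travelled √(0.3² + 1.7²) ≈ 1.7 units.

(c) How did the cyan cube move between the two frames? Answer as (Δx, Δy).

(1.9, 2.4)

The cyan cube started near (9.9, 4.9) and ended near (11.8, 7.3).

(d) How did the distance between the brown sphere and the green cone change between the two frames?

+0.9

The distance was about 4.1 in the first image and 5.0 in the second, so they moved 0.9 units further apart.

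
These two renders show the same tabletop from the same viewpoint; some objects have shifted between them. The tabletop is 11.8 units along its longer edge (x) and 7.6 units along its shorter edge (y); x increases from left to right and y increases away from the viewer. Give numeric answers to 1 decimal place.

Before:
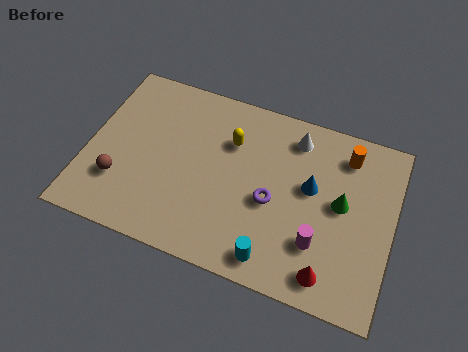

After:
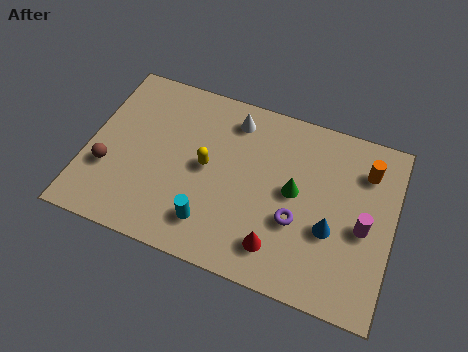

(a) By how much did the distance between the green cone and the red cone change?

-0.5

Before: roughly 3.0 units apart; after: 2.5. That's 0.5 units closer together.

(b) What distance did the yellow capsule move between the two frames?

1.6

The yellow capsule was near (5.4, 5.3) before and (4.6, 3.9) after, so it travelled √(0.8² + 1.4²) ≈ 1.6 units.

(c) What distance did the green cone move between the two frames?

1.8

From (9.8, 4.1) to (8.0, 4.0), the green cone covered √(1.8² + 0.1²) ≈ 1.8 units.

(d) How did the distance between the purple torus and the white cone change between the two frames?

+1.4

The distance was about 3.1 in the first image and 4.5 in the second, so they moved 1.4 units further apart.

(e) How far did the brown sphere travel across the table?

0.6

From (1.4, 2.2) to (0.9, 2.6), the brown sphere covered √(0.5² + 0.4²) ≈ 0.6 units.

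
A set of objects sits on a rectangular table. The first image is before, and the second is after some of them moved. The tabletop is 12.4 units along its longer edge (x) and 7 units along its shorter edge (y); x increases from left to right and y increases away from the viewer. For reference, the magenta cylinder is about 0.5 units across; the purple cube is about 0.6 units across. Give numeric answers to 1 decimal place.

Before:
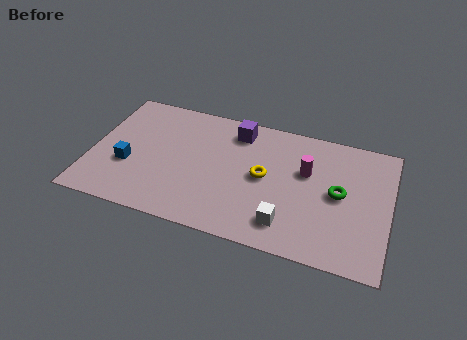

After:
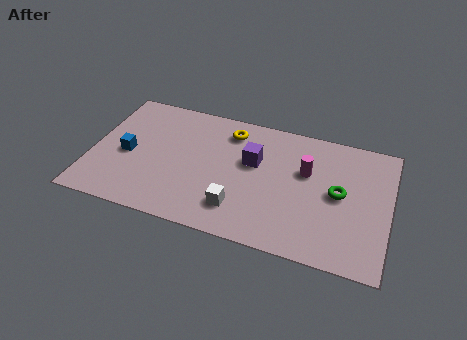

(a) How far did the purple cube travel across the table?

1.7

From (5.9, 5.8) to (6.7, 4.3), the purple cube covered √(0.8² + 1.5²) ≈ 1.7 units.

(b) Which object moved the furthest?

the yellow torus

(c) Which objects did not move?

the green torus and the magenta cylinder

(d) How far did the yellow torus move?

2.6

The yellow torus moved from about (7.2, 3.6) to (5.6, 5.7), a distance of √(1.6² + 2.1²) ≈ 2.6.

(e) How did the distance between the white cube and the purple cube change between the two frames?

-2.3

Before: roughly 5.0 units apart; after: 2.7. That's 2.3 units closer together.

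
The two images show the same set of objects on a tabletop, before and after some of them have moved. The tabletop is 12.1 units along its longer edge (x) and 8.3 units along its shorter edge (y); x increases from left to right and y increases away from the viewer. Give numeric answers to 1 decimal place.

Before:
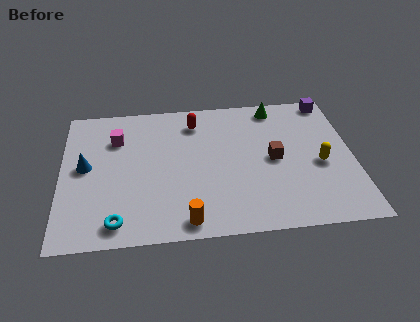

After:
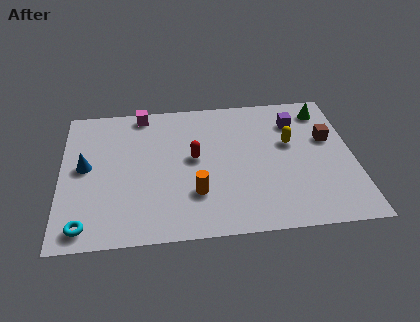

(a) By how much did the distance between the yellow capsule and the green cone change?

-1.7

The distance was about 4.1 in the first image and 2.4 in the second, so they moved 1.7 units closer together.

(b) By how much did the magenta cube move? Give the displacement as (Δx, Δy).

(1.1, 1.5)

The magenta cube started near (2.3, 6.0) and ended near (3.4, 7.5).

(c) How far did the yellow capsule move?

1.8

The yellow capsule moved from about (10.7, 3.6) to (9.5, 5.0), a distance of √(1.2² + 1.4²) ≈ 1.8.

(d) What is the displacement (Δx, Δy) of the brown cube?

(2.3, 1.0)

The brown cube started near (8.8, 4.1) and ended near (11.1, 5.1).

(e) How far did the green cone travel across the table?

2.0

From (9.0, 7.3) to (11.0, 6.9), the green cone covered √(2.0² + 0.4²) ≈ 2.0 units.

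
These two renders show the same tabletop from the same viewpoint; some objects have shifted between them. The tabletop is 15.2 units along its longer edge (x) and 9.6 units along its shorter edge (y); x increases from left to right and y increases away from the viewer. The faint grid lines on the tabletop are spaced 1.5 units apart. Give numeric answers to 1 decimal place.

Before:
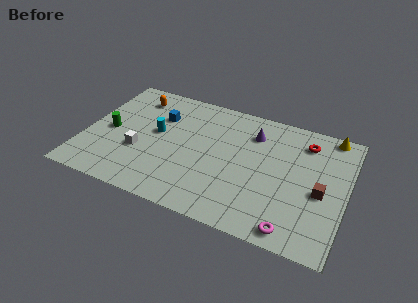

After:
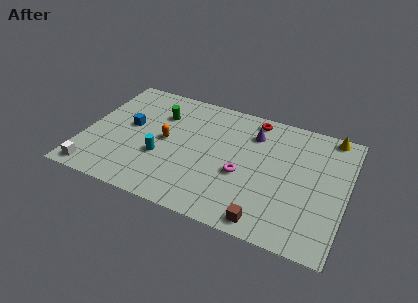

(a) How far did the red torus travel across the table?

3.2

The red torus was near (12.6, 7.7) before and (9.5, 8.5) after, so it travelled √(3.1² + 0.8²) ≈ 3.2 units.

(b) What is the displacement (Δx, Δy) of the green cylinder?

(2.7, 2.4)

The green cylinder started near (1.4, 4.5) and ended near (4.1, 6.9).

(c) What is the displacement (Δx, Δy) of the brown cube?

(-2.8, -3.2)

From the two frames, the brown cube sits at roughly (13.8, 4.2) before and (11.0, 1.0) after.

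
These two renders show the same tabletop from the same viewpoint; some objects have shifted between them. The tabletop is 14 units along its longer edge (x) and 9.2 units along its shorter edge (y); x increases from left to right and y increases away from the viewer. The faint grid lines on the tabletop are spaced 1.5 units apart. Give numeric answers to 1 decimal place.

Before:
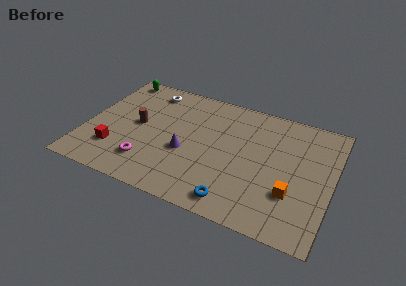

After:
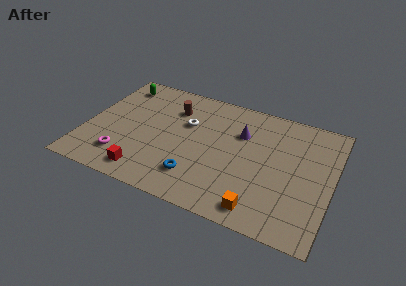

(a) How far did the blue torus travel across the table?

2.5

The blue torus moved from about (8.9, 1.2) to (6.6, 2.1), a distance of √(2.3² + 0.9²) ≈ 2.5.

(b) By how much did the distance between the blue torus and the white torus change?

-4.8

Before: roughly 8.7 units apart; after: 3.9. That's 4.8 units closer together.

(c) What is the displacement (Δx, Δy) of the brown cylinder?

(1.8, 2.0)

The brown cylinder started near (2.9, 4.8) and ended near (4.7, 6.8).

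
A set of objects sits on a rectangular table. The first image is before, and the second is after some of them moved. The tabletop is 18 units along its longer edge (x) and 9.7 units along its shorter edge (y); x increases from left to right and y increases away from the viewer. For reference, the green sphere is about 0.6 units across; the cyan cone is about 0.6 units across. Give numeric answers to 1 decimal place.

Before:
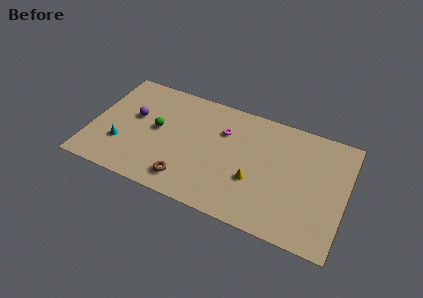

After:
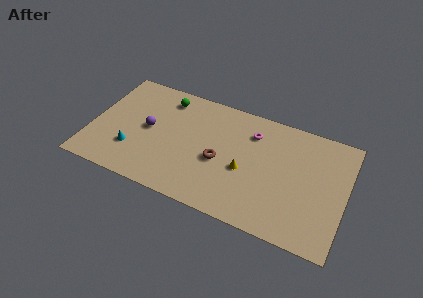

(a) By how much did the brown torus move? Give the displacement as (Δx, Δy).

(2.1, 2.5)

From the two frames, the brown torus sits at roughly (7.1, 1.7) before and (9.2, 4.2) after.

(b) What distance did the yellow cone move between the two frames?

0.9

The yellow cone was near (11.7, 3.5) before and (11.0, 4.1) after, so it travelled √(0.7² + 0.6²) ≈ 0.9 units.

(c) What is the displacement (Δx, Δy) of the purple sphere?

(1.1, -0.7)

From the two frames, the purple sphere sits at roughly (2.9, 5.7) before and (4.0, 5.0) after.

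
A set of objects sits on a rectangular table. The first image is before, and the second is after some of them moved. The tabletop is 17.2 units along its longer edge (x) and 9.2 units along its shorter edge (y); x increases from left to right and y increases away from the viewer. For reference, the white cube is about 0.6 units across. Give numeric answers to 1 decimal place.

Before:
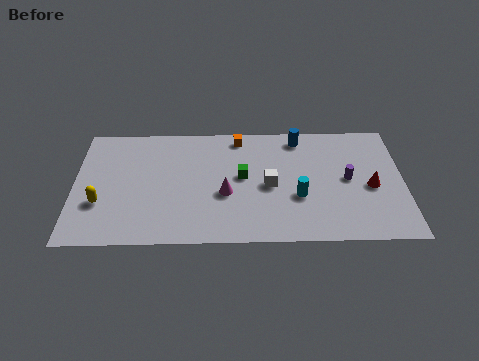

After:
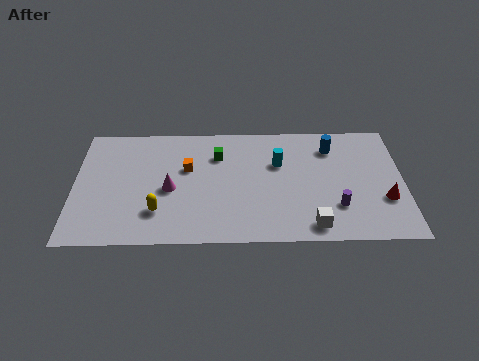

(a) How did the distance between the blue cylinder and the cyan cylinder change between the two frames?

-1.6

They were about 4.6 units apart before and 3.0 after — 1.6 units closer together.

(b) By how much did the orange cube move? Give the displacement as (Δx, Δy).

(-2.7, -2.4)

From the two frames, the orange cube sits at roughly (8.6, 8.1) before and (5.9, 5.7) after.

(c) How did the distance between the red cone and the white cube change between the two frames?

-1.1

They were about 5.3 units apart before and 4.2 after — 1.1 units closer together.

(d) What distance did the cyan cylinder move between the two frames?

2.8

The cyan cylinder moved from about (11.7, 3.4) to (10.7, 6.0), a distance of √(1.0² + 2.6²) ≈ 2.8.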